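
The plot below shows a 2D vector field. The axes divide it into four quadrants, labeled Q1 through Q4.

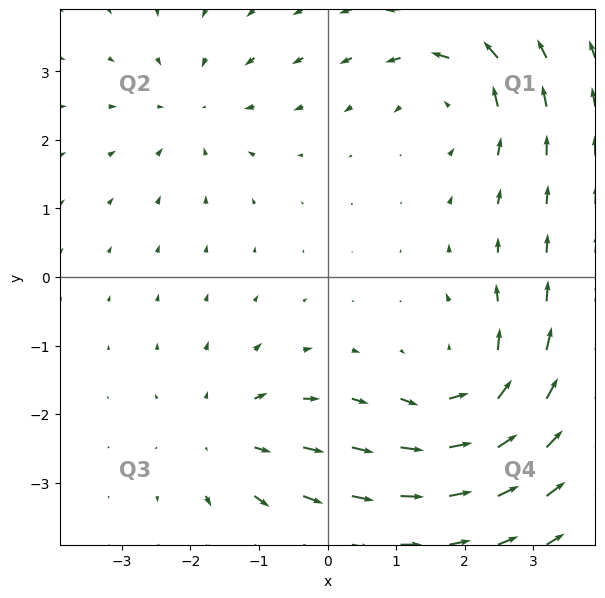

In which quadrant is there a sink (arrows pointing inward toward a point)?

Q2

The sink sits at approximately (-2.0, 2.5), which lies in quadrant Q2. The divergence there is about -3, negative as expected for a sink.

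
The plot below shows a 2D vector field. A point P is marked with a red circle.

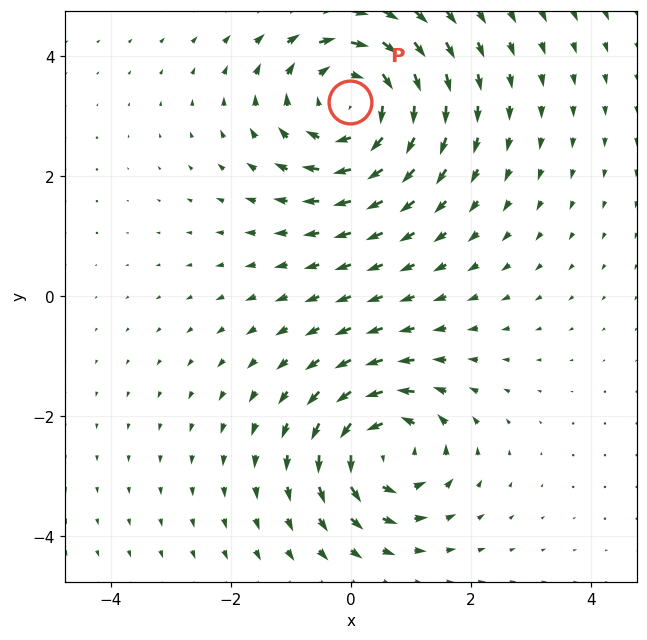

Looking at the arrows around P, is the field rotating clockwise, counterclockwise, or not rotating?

clockwise

Near P at (-0.0, 3.2) the arrows circulate clockwise. The curl (z-component) there is about -4; negative curl means clockwise rotation.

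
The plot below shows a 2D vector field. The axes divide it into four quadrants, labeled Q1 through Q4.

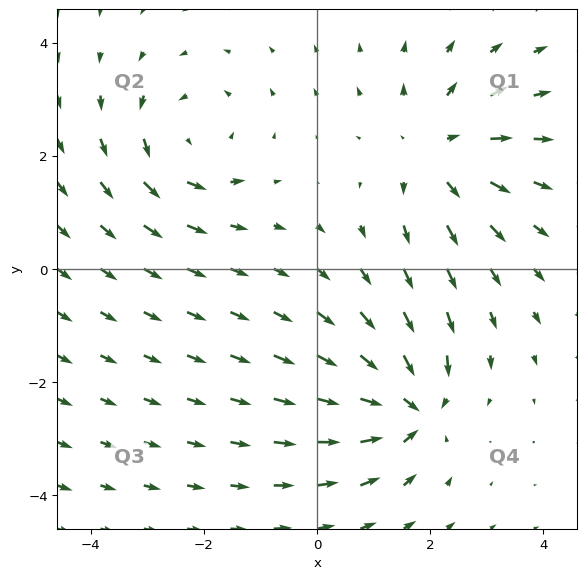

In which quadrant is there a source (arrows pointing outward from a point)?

Q1

The source sits at approximately (2.1, 2.1), which lies in quadrant Q1. The divergence there is about +4, positive as expected for a source.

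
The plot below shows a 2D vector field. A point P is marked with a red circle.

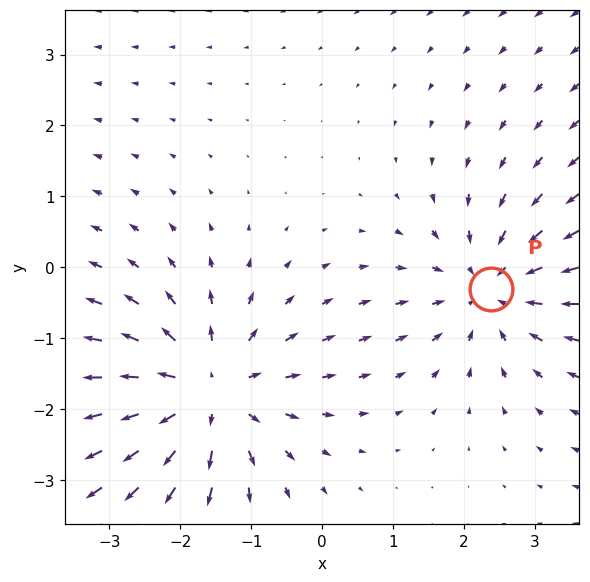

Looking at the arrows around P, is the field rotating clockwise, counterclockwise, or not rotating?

Near P at (2.4, -0.3) the arrows show no circulation. The curl there is ≈0.

not rotating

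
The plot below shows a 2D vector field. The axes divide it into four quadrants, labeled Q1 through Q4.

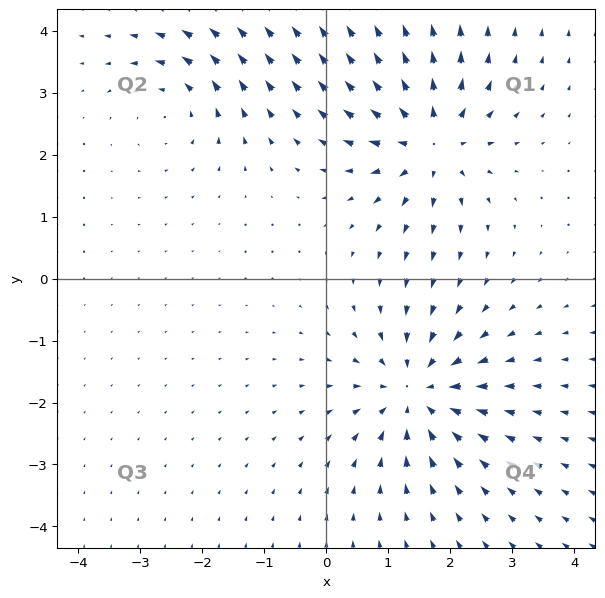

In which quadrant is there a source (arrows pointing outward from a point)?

The source sits at approximately (1.7, 2.2), which lies in quadrant Q1. The divergence there is about +5, positive as expected for a source.

Q1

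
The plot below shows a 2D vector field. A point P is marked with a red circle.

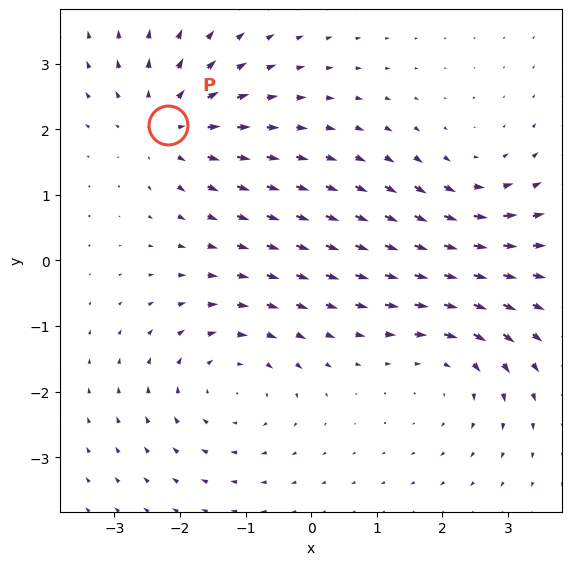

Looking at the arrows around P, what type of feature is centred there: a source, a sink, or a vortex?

At P (-2.2, 2.1) the arrows spread outward. Divergence about +3, curl ≈0 — positive divergence with near-zero curl is a source.

source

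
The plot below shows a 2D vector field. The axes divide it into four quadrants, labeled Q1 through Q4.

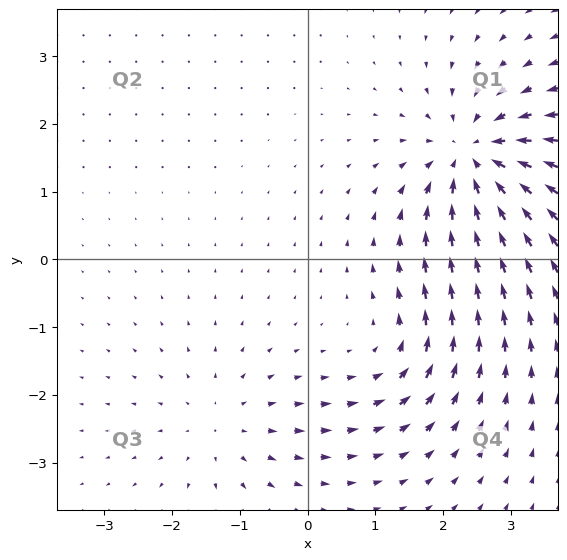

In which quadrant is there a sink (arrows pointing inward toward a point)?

The sink sits at approximately (2.5, 1.5), which lies in quadrant Q1. The divergence there is about -6, negative as expected for a sink.

Q1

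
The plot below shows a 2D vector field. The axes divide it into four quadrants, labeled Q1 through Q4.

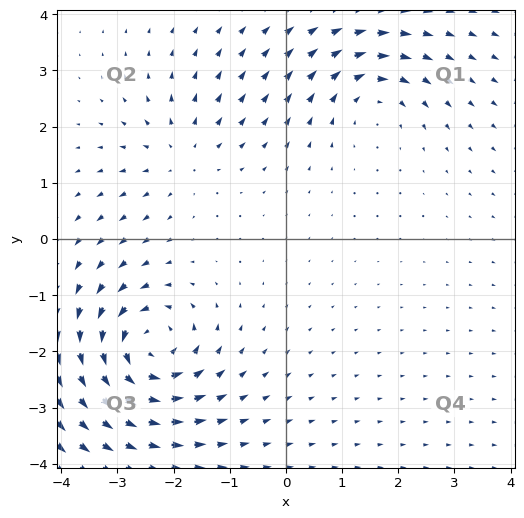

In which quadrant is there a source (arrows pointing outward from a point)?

Q2

The source sits at approximately (-1.8, 1.5), which lies in quadrant Q2. The divergence there is about +3, positive as expected for a source.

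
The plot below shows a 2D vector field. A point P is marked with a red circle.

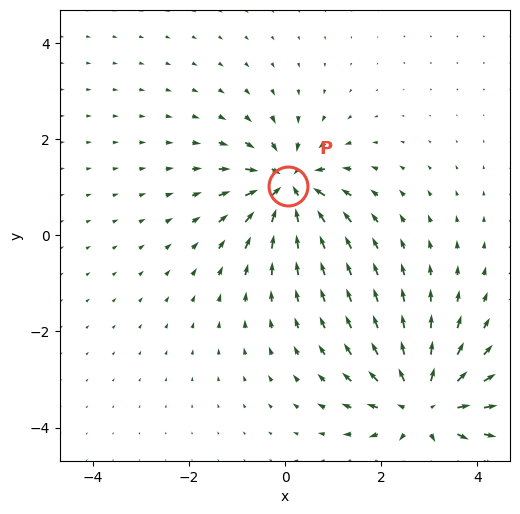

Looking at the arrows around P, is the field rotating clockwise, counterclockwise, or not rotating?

not rotating

Near P at (0.1, 1.0) the arrows show no circulation. The curl there is ≈0.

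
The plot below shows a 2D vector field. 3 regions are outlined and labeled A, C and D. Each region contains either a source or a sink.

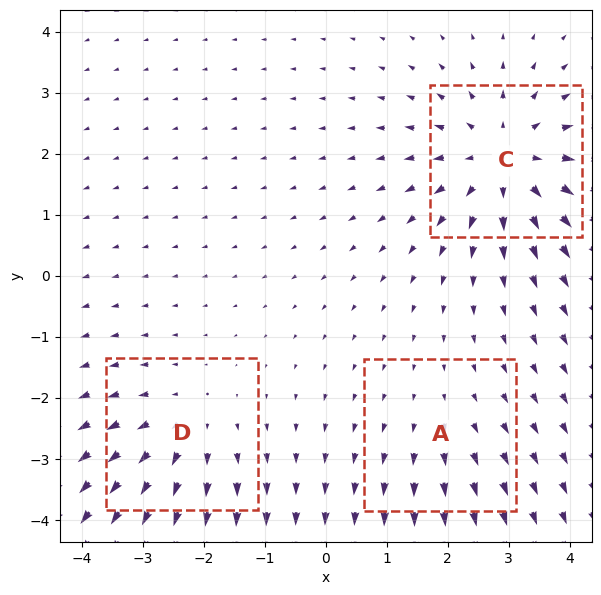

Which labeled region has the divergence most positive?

Divergence at each region's feature centre — A: about +2, C: about +5, D: about +3. Region C is most positive.

C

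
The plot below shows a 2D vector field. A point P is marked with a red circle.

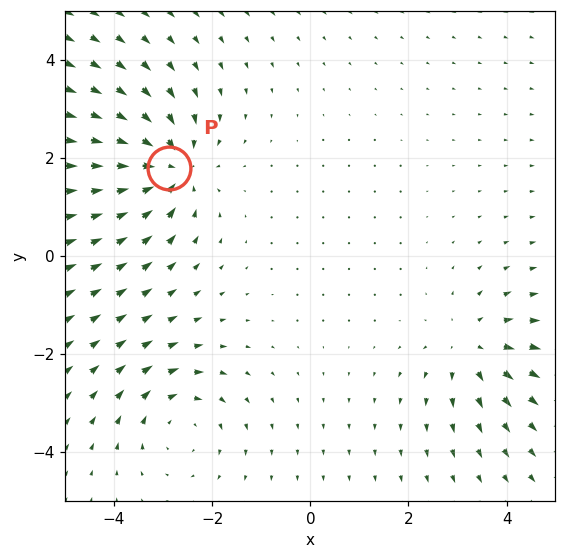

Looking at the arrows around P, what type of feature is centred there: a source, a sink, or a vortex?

sink

At P (-2.9, 1.8) the arrows converge inward. Divergence about -5, curl ≈0 — negative divergence with near-zero curl is a sink.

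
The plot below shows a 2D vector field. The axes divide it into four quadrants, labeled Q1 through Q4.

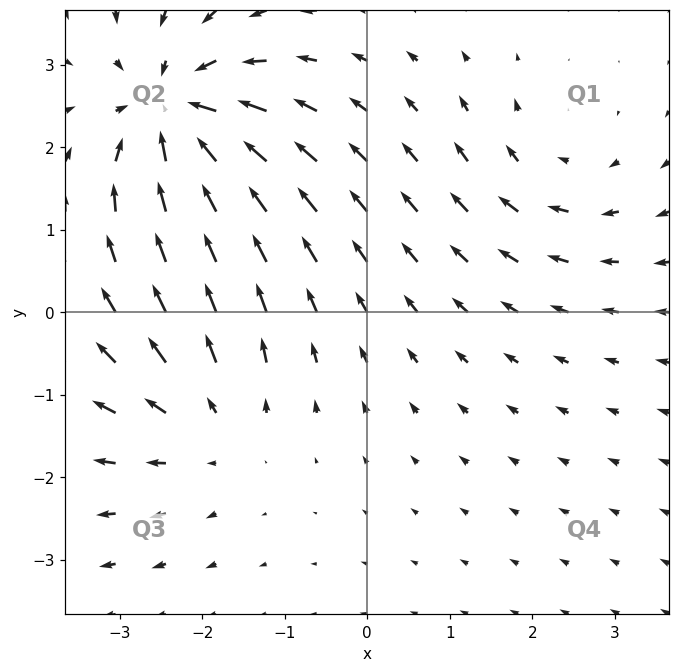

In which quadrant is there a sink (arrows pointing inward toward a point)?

The sink sits at approximately (-2.3, 2.4), which lies in quadrant Q2. The divergence there is about -6, negative as expected for a sink.

Q2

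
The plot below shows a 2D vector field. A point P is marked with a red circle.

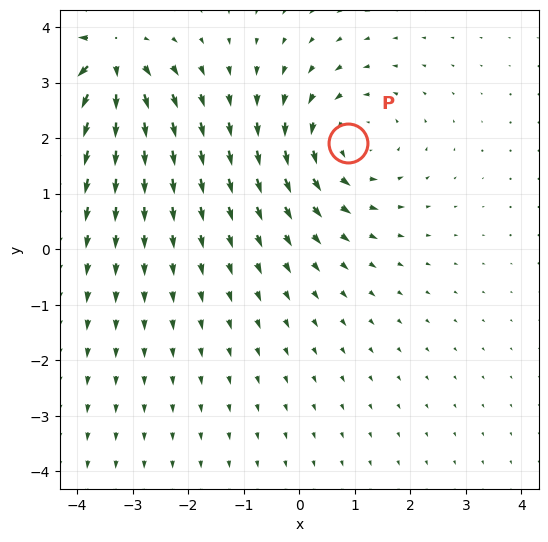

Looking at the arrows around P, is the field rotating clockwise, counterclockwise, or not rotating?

Near P at (0.9, 1.9) the arrows circulate counterclockwise. The curl (z-component) there is about +4; positive curl means counterclockwise rotation.

counterclockwise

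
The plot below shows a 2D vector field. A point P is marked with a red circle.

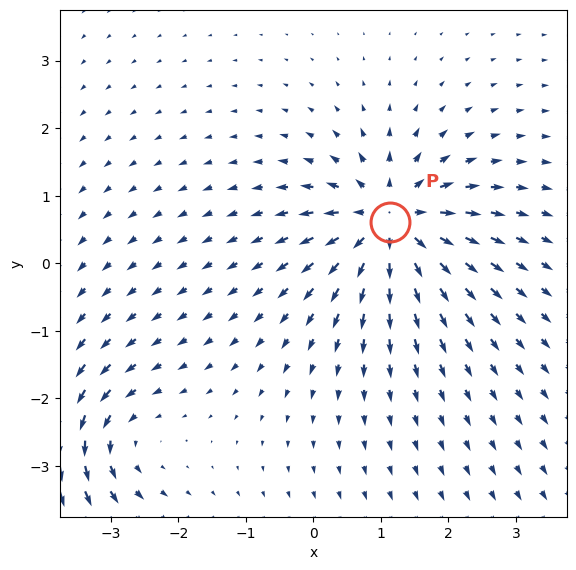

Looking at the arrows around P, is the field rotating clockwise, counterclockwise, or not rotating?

not rotating

Near P at (1.1, 0.6) the arrows show no circulation. The curl there is ≈0.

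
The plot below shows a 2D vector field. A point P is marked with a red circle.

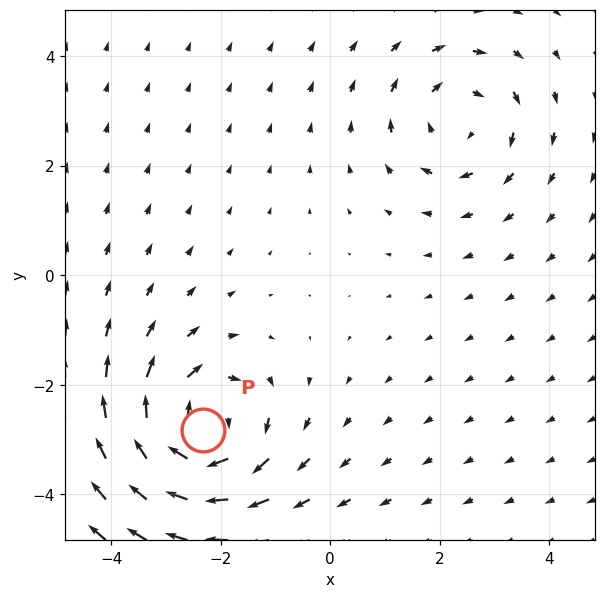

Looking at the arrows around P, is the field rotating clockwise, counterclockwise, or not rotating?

clockwise

Near P at (-2.3, -2.8) the arrows circulate clockwise. The curl (z-component) there is about -4; negative curl means clockwise rotation.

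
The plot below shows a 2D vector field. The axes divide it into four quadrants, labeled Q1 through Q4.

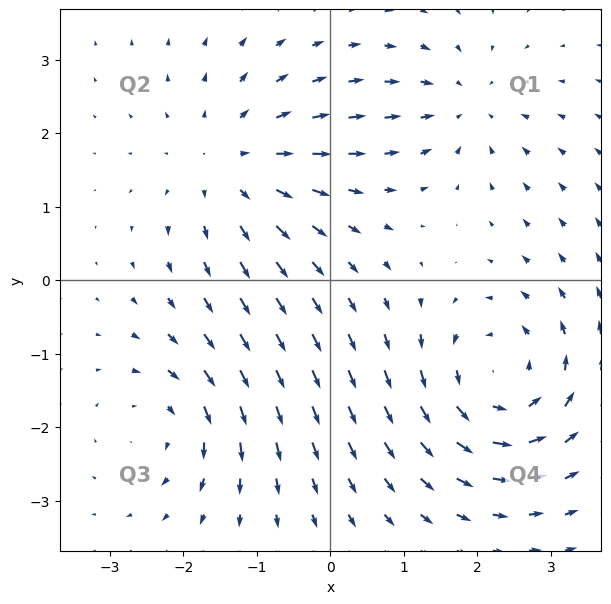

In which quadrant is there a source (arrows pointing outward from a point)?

Q2

The source sits at approximately (-1.3, 1.6), which lies in quadrant Q2. The divergence there is about +3, positive as expected for a source.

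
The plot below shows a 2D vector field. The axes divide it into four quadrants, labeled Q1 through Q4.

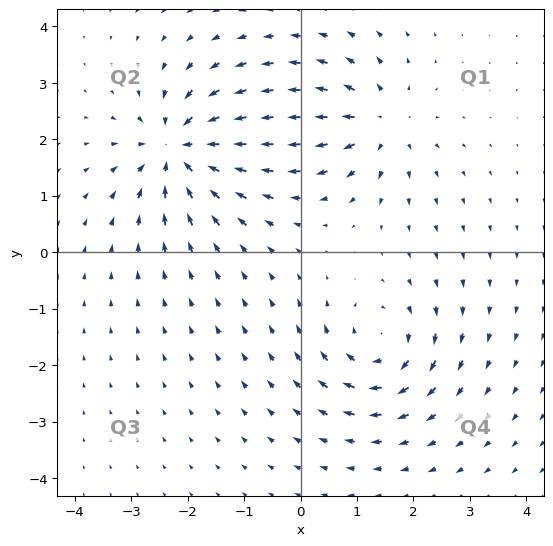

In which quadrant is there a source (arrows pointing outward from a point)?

Q1

The source sits at approximately (1.4, 2.3), which lies in quadrant Q1. The divergence there is about +4, positive as expected for a source.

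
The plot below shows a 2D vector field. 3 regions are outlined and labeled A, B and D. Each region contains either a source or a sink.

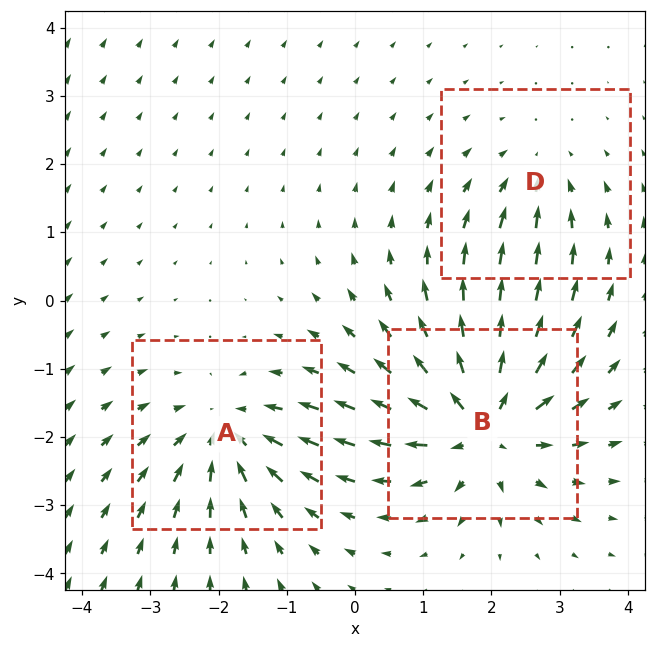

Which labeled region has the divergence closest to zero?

Divergence at each region's feature centre — A: about -4, B: about +5, D: about -2. Region D is closest to zero.

D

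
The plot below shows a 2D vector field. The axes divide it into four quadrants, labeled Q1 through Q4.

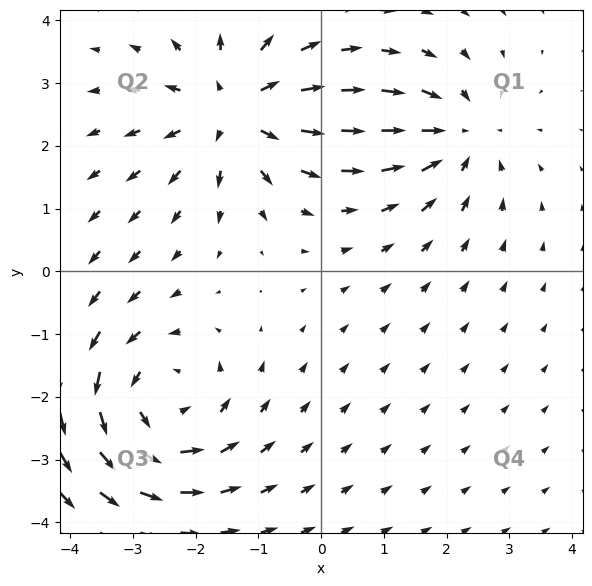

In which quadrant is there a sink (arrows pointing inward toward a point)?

Q1

The sink sits at approximately (2.2, 2.2), which lies in quadrant Q1. The divergence there is about -3, negative as expected for a sink.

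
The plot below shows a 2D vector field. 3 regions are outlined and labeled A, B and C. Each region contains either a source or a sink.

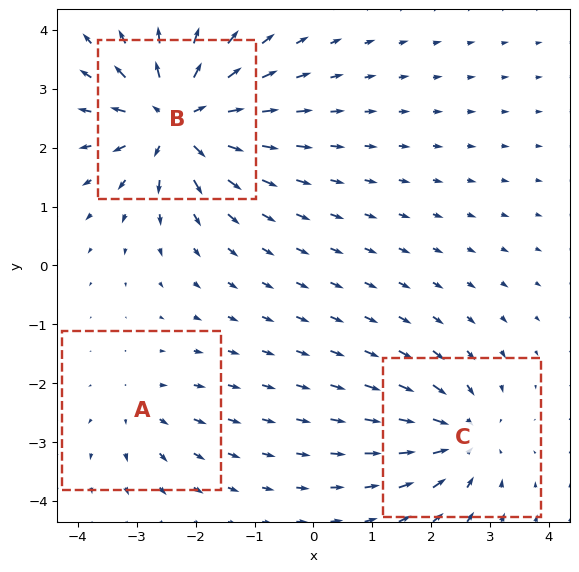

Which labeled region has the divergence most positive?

Divergence at each region's feature centre — A: about +2, B: about +6, C: about -4. Region B is most positive.

B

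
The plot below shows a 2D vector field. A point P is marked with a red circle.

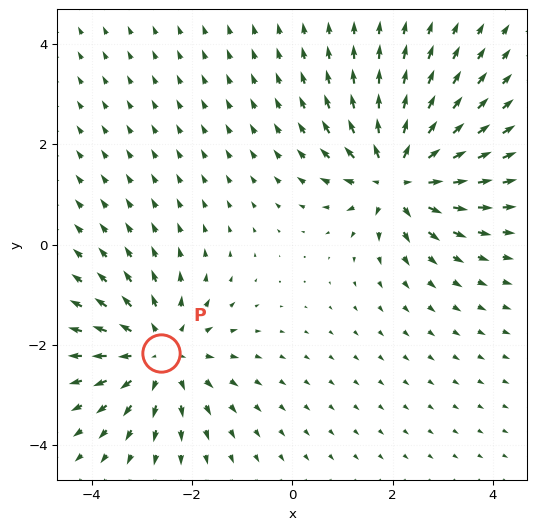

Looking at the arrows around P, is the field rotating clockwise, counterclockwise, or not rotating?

Near P at (-2.6, -2.2) the arrows show no circulation. The curl there is ≈0.

not rotating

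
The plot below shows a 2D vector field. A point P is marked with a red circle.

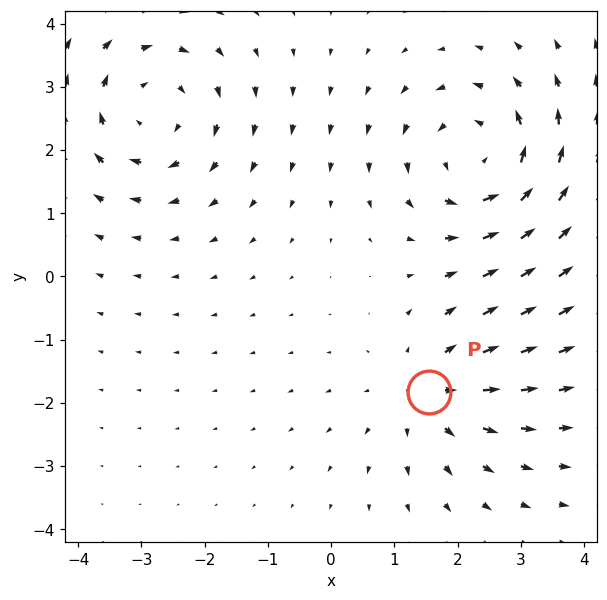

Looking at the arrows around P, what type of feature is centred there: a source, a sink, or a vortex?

At P (1.5, -1.8) the arrows spread outward. Divergence about +3, curl ≈0 — positive divergence with near-zero curl is a source.

source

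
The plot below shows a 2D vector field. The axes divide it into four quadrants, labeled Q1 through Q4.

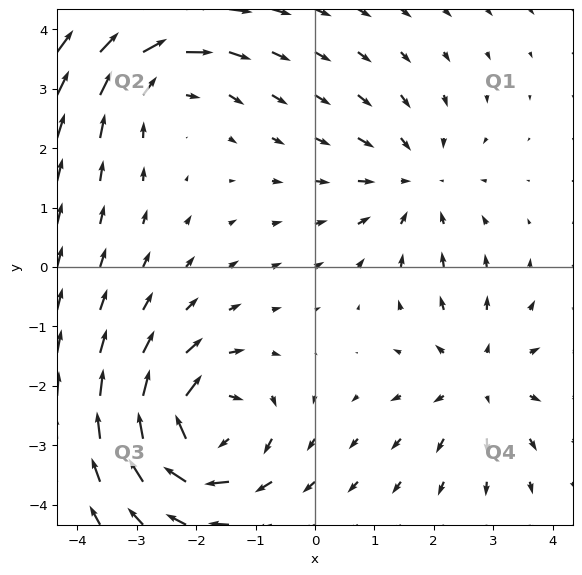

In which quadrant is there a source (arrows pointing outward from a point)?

The source sits at approximately (2.8, -1.9), which lies in quadrant Q4. The divergence there is about +3, positive as expected for a source.

Q4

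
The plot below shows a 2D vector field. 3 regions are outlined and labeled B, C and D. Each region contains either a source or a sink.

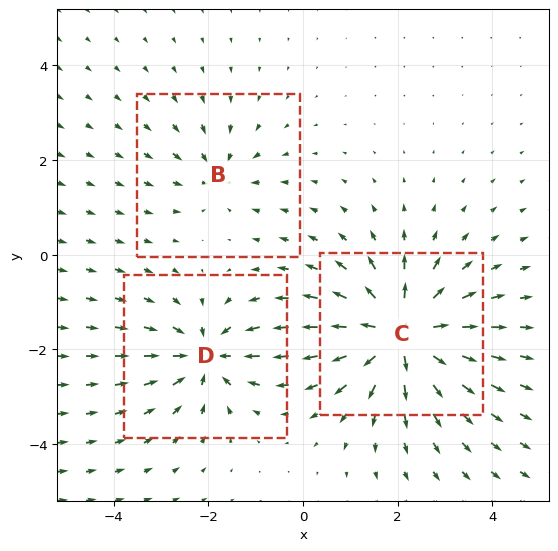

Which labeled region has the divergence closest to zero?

Divergence at each region's feature centre — B: about -2, C: about +6, D: about -4. Region B is closest to zero.

B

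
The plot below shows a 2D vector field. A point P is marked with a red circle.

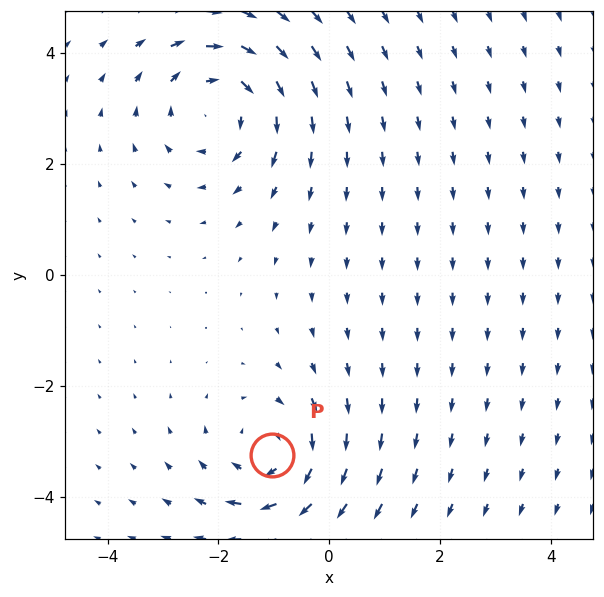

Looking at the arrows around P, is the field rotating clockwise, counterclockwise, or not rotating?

Near P at (-1.0, -3.2) the arrows circulate clockwise. The curl (z-component) there is about -4; negative curl means clockwise rotation.

clockwise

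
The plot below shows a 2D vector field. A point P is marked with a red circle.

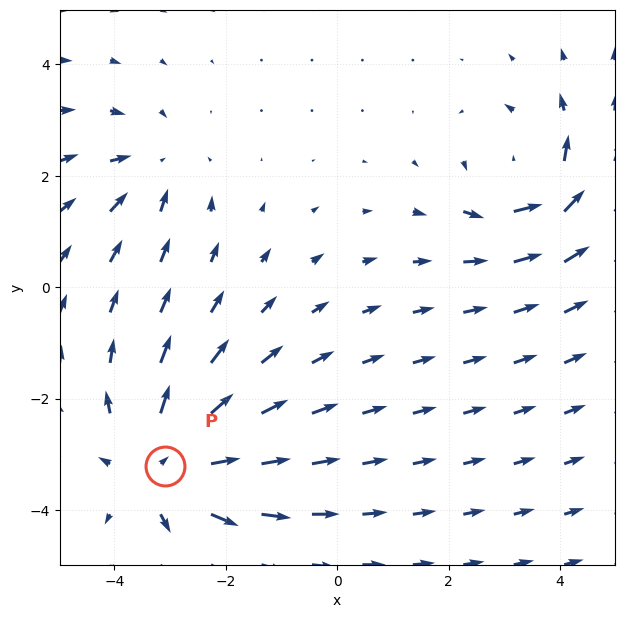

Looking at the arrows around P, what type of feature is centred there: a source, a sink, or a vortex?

source

At P (-3.1, -3.2) the arrows spread outward. Divergence about +4, curl ≈0 — positive divergence with near-zero curl is a source.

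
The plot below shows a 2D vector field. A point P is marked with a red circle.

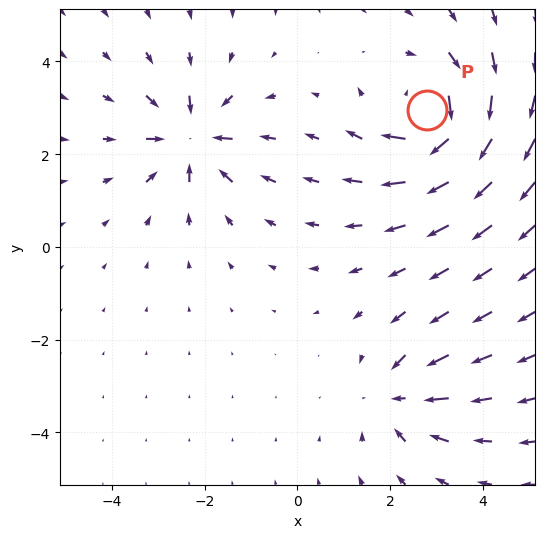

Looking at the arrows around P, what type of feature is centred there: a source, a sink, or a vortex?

At P (2.8, 2.9) the arrows circulate clockwise. Divergence ≈0, curl about -5 — near-zero divergence with nonzero curl is a vortex.

vortex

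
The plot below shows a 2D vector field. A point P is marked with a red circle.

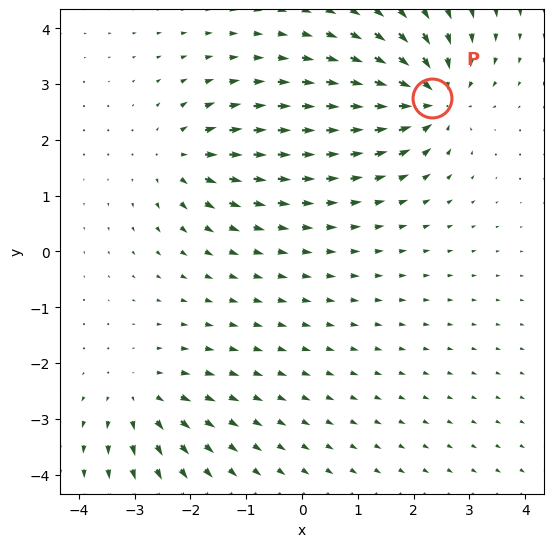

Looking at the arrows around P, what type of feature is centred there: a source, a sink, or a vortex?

At P (2.3, 2.7) the arrows converge inward. Divergence about -6, curl ≈0 — negative divergence with near-zero curl is a sink.

sink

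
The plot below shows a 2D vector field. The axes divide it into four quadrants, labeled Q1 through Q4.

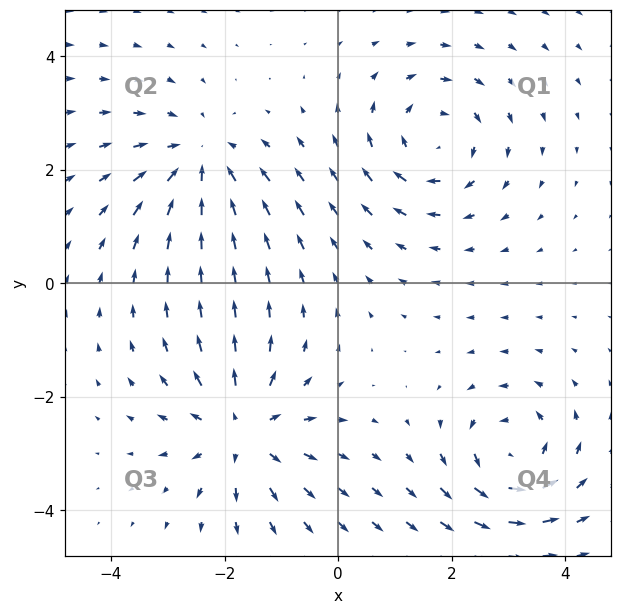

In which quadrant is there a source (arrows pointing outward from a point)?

The source sits at approximately (-1.7, -2.6), which lies in quadrant Q3. The divergence there is about +5, positive as expected for a source.

Q3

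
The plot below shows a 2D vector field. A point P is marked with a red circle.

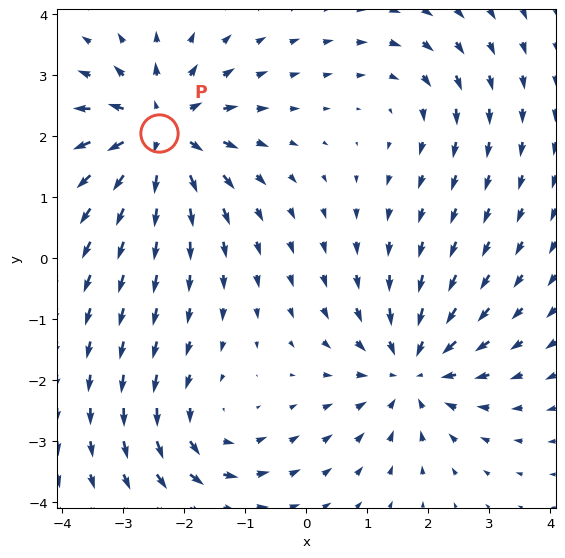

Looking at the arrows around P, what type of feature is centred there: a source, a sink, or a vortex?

source

At P (-2.4, 2.1) the arrows spread outward. Divergence about +6, curl ≈0 — positive divergence with near-zero curl is a source.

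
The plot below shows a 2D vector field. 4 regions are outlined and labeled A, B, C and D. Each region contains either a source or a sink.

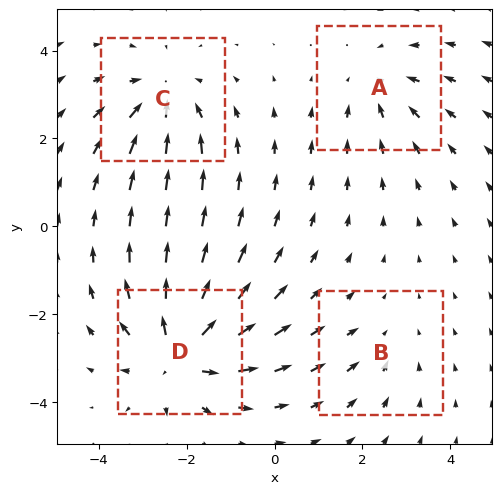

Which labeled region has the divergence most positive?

D

Divergence at each region's feature centre — A: about -3, B: about -2, C: about -4, D: about +6. Region D is most positive.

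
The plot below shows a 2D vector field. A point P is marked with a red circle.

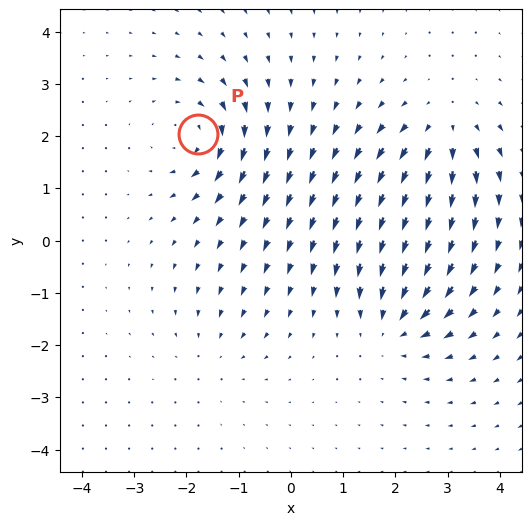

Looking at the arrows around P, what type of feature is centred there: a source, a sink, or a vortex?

At P (-1.8, 2.0) the arrows circulate clockwise. Divergence ≈0, curl about -6 — near-zero divergence with nonzero curl is a vortex.

vortex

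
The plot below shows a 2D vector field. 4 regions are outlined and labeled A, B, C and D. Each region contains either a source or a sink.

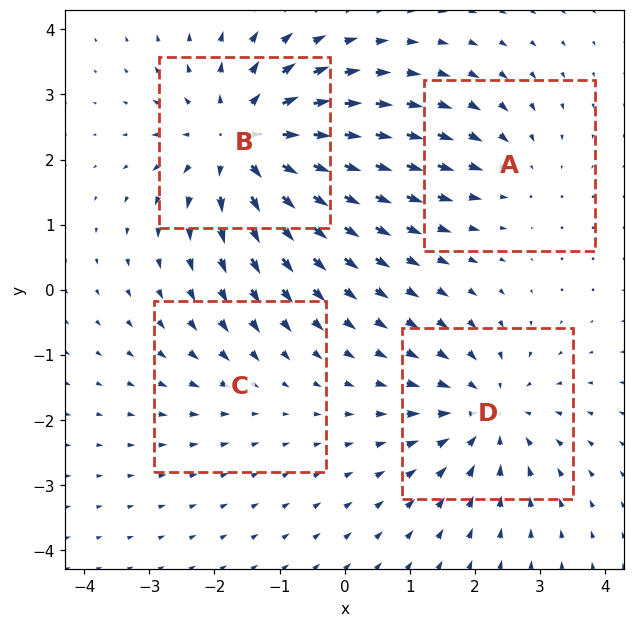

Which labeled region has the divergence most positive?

B

Divergence at each region's feature centre — A: about -3, B: about +7, C: about -2, D: about -5. Region B is most positive.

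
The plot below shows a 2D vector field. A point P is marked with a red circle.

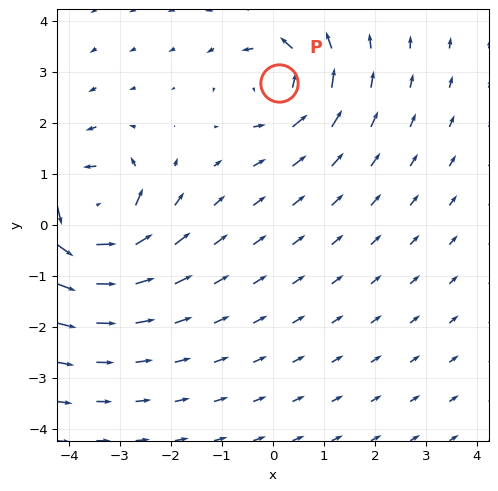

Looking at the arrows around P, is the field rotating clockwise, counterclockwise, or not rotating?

counterclockwise

Near P at (0.1, 2.8) the arrows circulate counterclockwise. The curl (z-component) there is about +4; positive curl means counterclockwise rotation.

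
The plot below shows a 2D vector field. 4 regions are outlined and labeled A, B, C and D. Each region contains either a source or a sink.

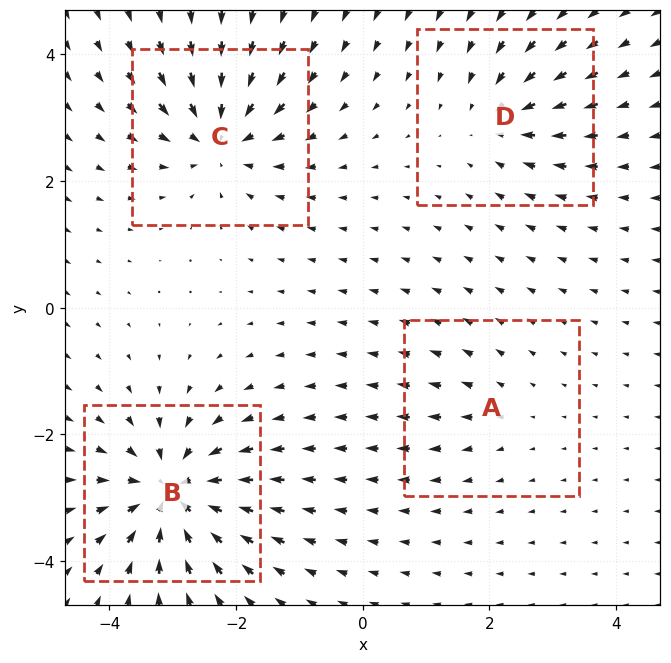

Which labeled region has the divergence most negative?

Divergence at each region's feature centre — A: about +2, B: about -8, C: about -7, D: about -4. Region B is most negative.

B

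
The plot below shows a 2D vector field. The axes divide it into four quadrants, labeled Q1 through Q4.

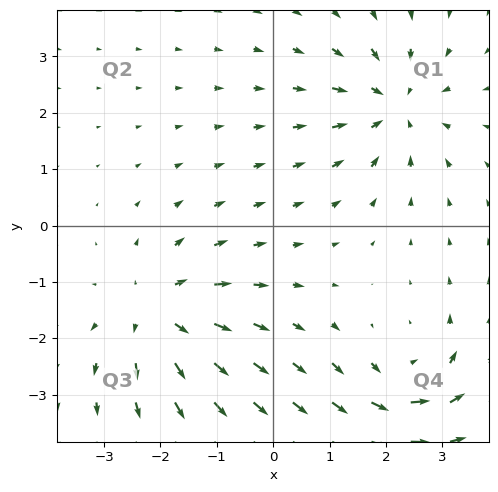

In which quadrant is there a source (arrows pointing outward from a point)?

The source sits at approximately (-2.1, -1.5), which lies in quadrant Q3. The divergence there is about +4, positive as expected for a source.

Q3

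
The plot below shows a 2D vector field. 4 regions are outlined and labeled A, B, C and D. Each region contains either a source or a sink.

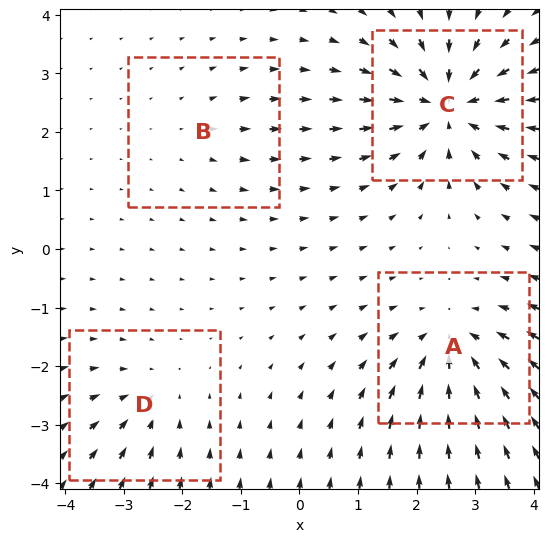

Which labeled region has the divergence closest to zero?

B

Divergence at each region's feature centre — A: about -5, B: about +2, C: about -7, D: about -3. Region B is closest to zero.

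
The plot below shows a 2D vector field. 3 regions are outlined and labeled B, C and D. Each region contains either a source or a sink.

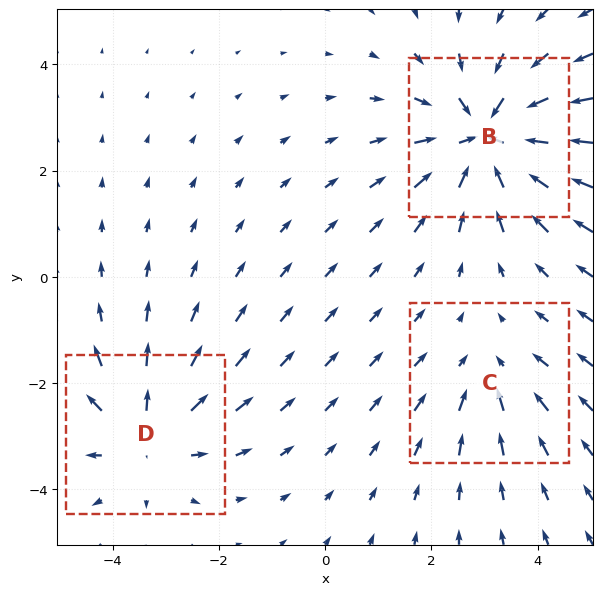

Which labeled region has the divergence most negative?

Divergence at each region's feature centre — B: about -4, C: about -2, D: about +3. Region B is most negative.

B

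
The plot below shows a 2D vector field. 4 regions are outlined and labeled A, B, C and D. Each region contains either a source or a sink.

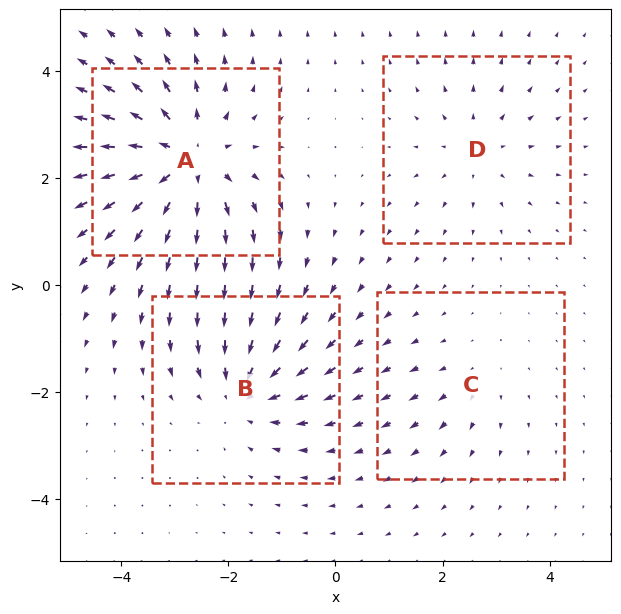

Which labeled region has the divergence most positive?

Divergence at each region's feature centre — A: about +7, B: about -5, C: about +2, D: about +3. Region A is most positive.

A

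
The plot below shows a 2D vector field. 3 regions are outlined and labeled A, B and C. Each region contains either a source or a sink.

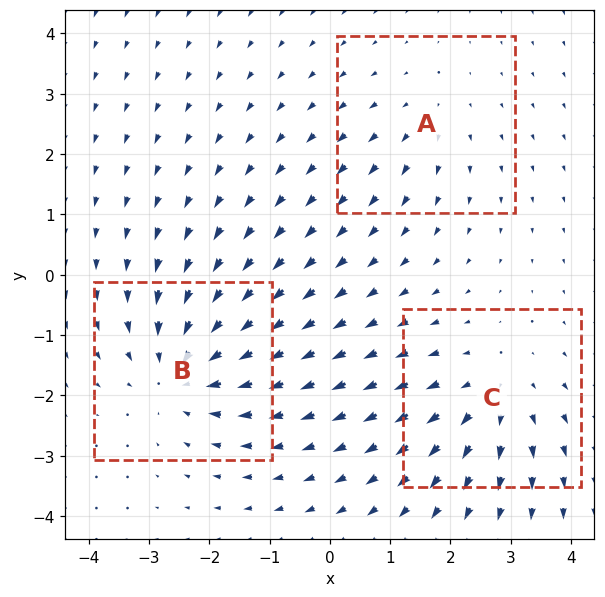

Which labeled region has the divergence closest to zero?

A

Divergence at each region's feature centre — A: about +2, B: about -4, C: about +3. Region A is closest to zero.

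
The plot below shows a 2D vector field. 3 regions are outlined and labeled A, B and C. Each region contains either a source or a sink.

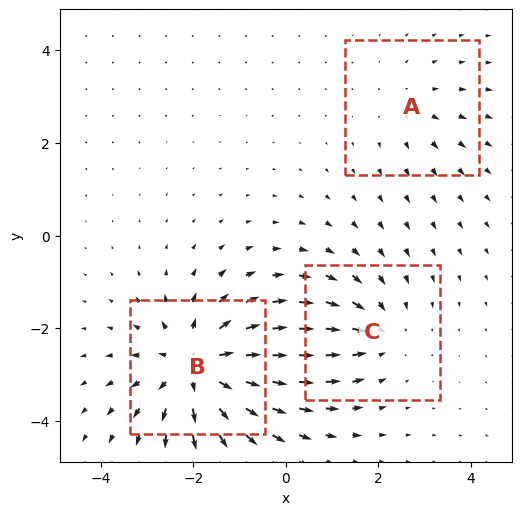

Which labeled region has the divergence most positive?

Divergence at each region's feature centre — A: about +2, B: about +5, C: about -3. Region B is most positive.

B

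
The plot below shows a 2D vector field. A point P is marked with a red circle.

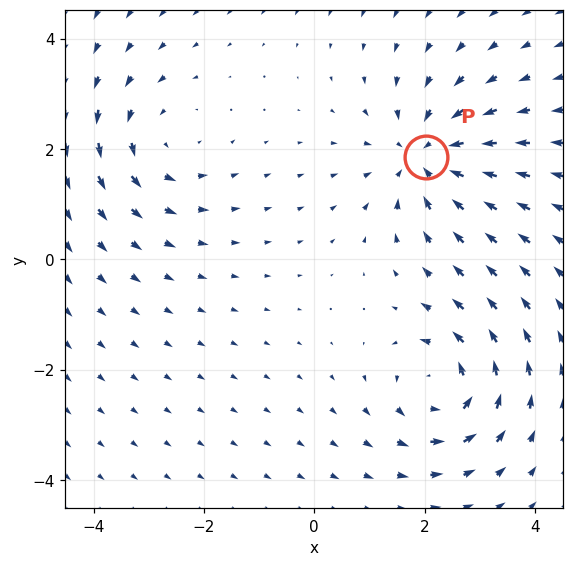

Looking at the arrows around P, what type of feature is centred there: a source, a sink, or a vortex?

sink

At P (2.0, 1.9) the arrows converge inward. Divergence about -4, curl ≈0 — negative divergence with near-zero curl is a sink.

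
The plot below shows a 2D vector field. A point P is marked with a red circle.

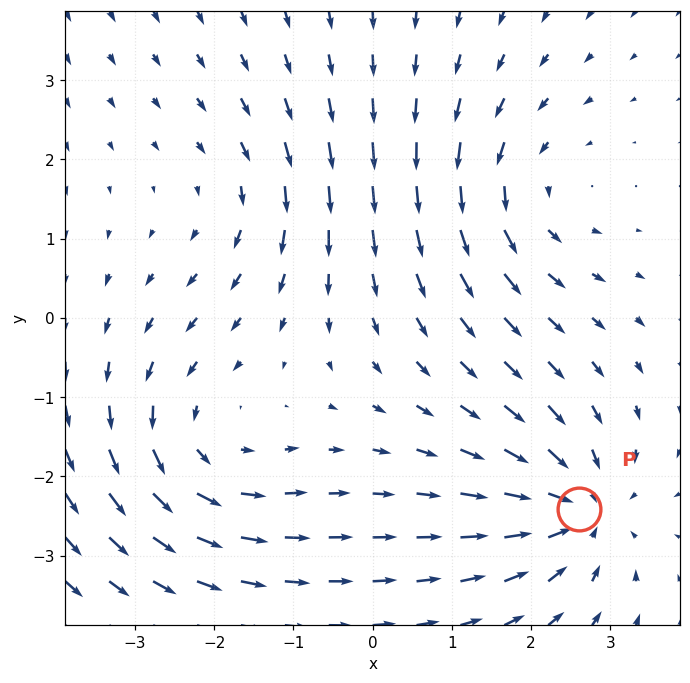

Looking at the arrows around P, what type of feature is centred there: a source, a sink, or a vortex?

At P (2.6, -2.4) the arrows converge inward. Divergence about -6, curl ≈0 — negative divergence with near-zero curl is a sink.

sink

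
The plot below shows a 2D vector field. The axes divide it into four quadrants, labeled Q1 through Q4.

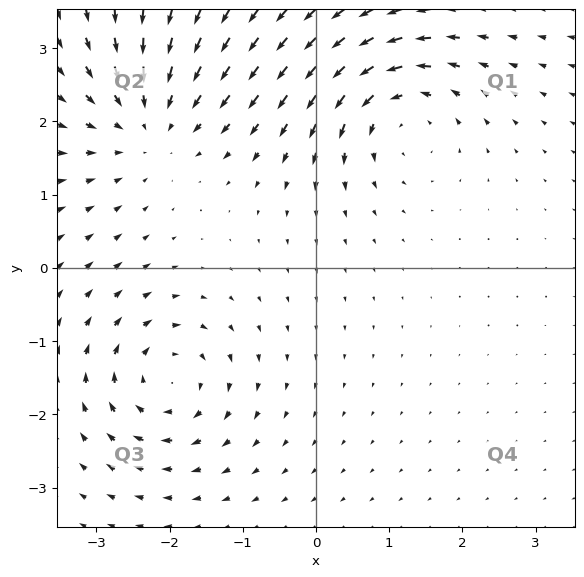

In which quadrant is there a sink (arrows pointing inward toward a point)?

The sink sits at approximately (-2.3, 2.0), which lies in quadrant Q2. The divergence there is about -4, negative as expected for a sink.

Q2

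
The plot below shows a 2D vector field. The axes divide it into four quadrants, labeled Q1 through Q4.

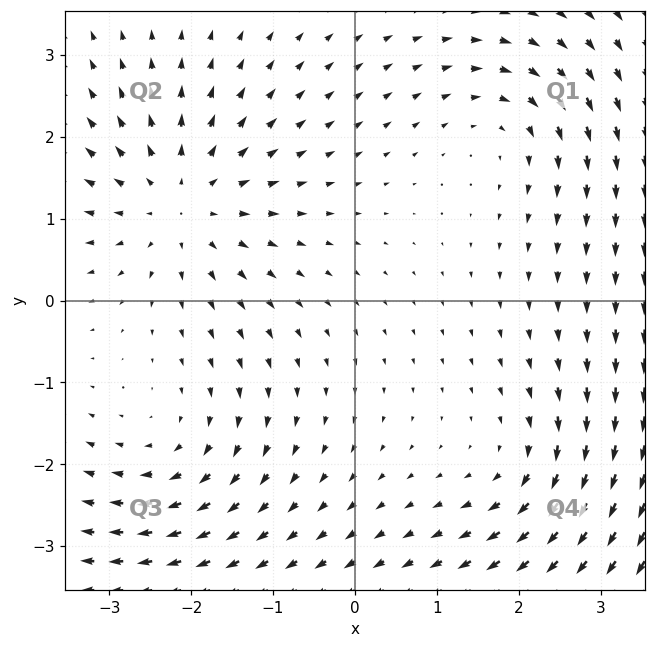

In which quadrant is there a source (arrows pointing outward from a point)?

Q2

The source sits at approximately (-2.1, 1.2), which lies in quadrant Q2. The divergence there is about +4, positive as expected for a source.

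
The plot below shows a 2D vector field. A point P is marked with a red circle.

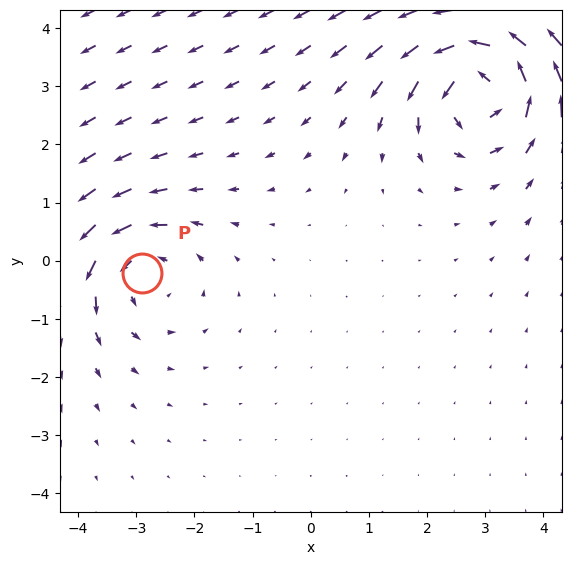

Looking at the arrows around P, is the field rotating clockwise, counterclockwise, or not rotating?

counterclockwise

Near P at (-2.9, -0.2) the arrows circulate counterclockwise. The curl (z-component) there is about +3; positive curl means counterclockwise rotation.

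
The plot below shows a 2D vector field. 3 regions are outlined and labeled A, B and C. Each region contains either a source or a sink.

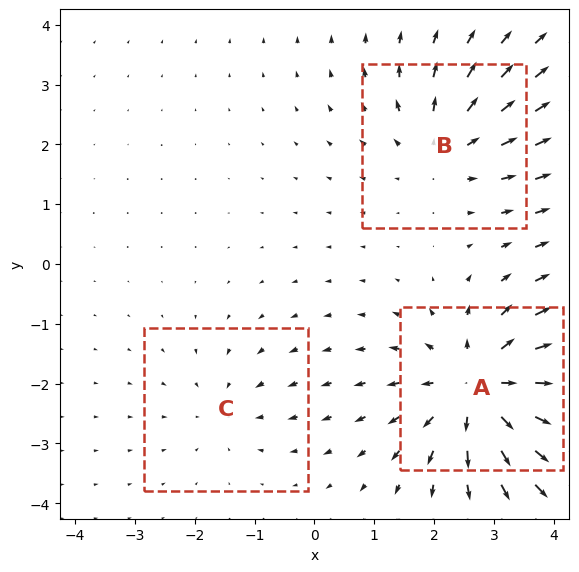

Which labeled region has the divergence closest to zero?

Divergence at each region's feature centre — A: about +5, B: about +3, C: about -2. Region C is closest to zero.

C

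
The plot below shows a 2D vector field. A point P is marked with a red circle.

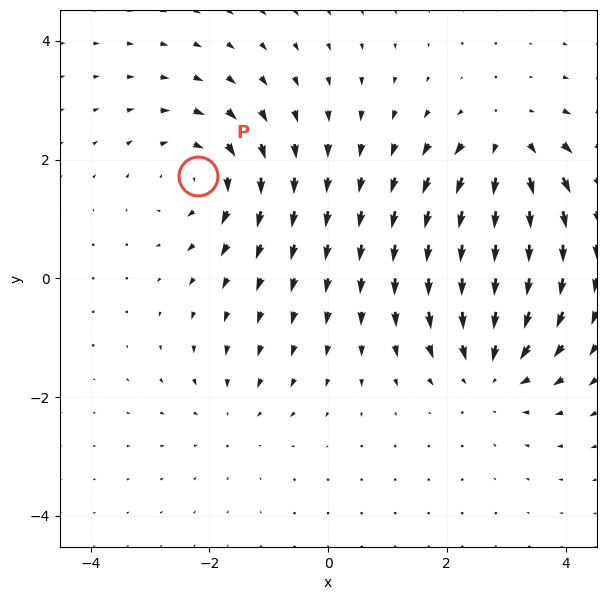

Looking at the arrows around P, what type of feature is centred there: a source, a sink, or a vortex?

At P (-2.2, 1.7) the arrows circulate clockwise. Divergence ≈0, curl about -5 — near-zero divergence with nonzero curl is a vortex.

vortex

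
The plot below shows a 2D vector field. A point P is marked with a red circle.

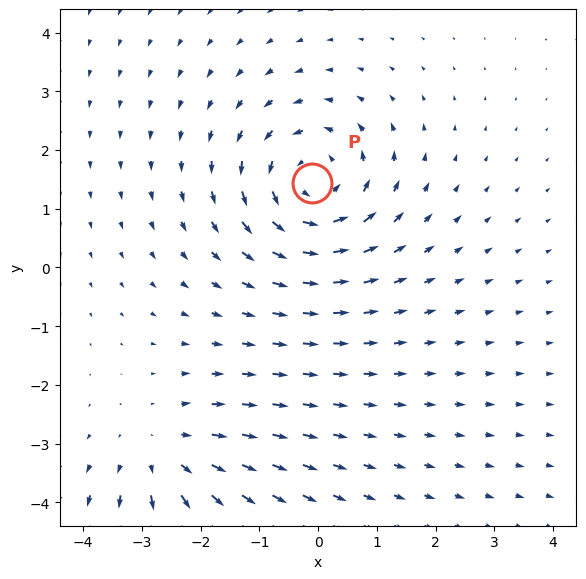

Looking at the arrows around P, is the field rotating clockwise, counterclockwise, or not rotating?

Near P at (-0.1, 1.4) the arrows circulate counterclockwise. The curl (z-component) there is about +5; positive curl means counterclockwise rotation.

counterclockwise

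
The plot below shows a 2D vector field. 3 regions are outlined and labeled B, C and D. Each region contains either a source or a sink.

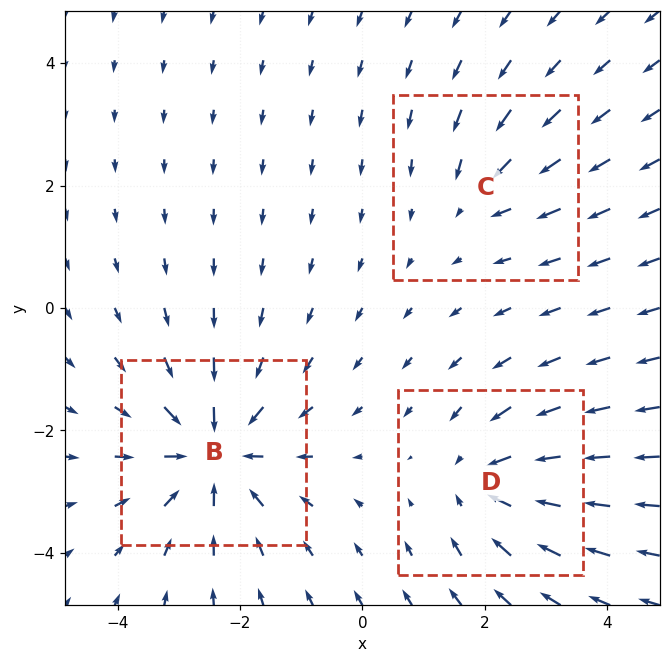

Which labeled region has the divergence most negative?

B

Divergence at each region's feature centre — B: about -5, C: about -2, D: about -3. Region B is most negative.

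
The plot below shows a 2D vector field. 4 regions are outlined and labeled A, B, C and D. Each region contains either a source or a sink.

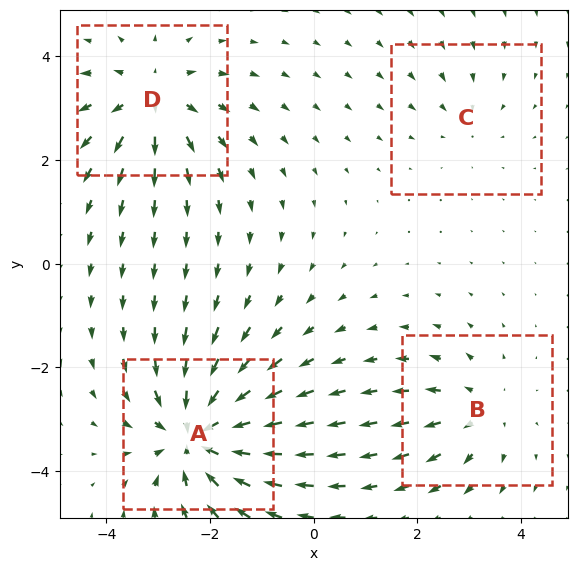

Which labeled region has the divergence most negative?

A

Divergence at each region's feature centre — A: about -7, B: about +3, C: about -2, D: about +5. Region A is most negative.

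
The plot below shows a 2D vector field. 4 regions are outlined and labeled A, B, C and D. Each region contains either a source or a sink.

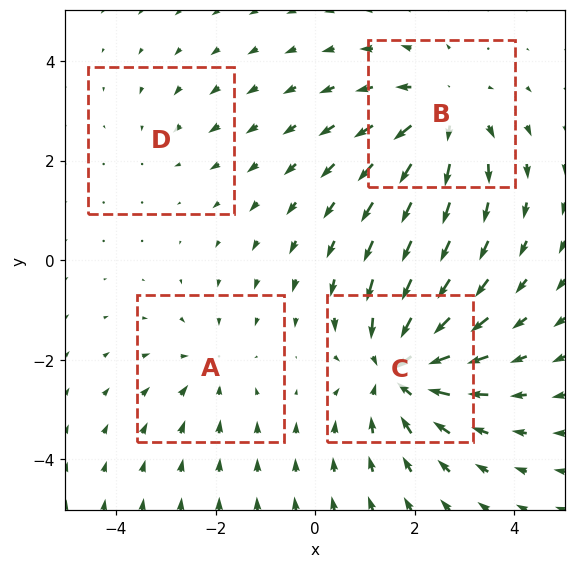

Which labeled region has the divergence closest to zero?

D

Divergence at each region's feature centre — A: about -3, B: about +5, C: about -6, D: about -2. Region D is closest to zero.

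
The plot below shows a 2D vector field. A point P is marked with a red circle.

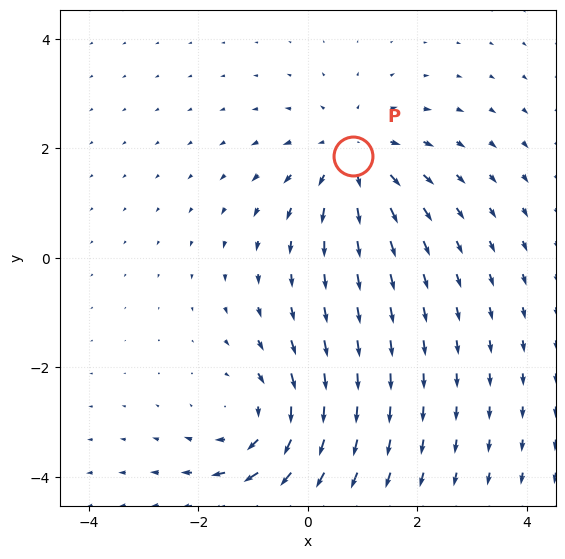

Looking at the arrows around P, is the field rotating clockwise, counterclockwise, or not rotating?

not rotating

Near P at (0.8, 1.8) the arrows show no circulation. The curl there is ≈0.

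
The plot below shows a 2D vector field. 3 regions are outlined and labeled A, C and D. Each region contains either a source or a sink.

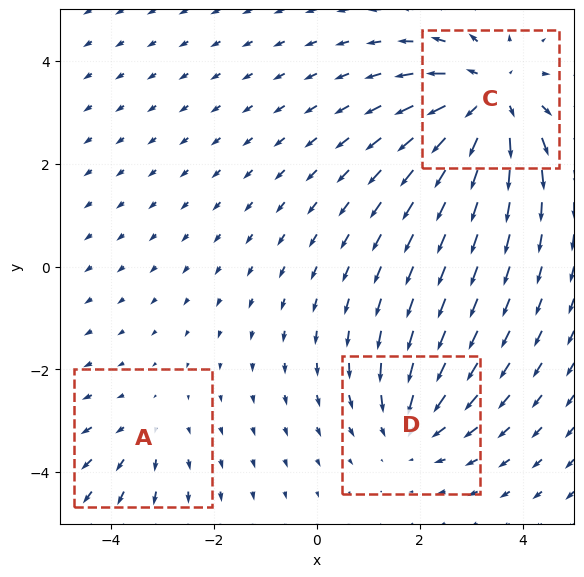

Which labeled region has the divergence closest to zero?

Divergence at each region's feature centre — A: about +2, C: about +5, D: about -3. Region A is closest to zero.

A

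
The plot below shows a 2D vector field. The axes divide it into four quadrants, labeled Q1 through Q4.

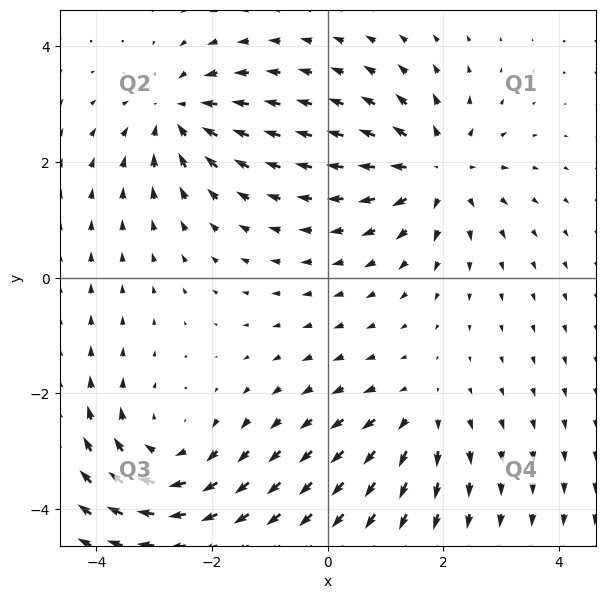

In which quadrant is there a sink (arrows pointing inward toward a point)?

The sink sits at approximately (-2.6, 2.8), which lies in quadrant Q2. The divergence there is about -5, negative as expected for a sink.

Q2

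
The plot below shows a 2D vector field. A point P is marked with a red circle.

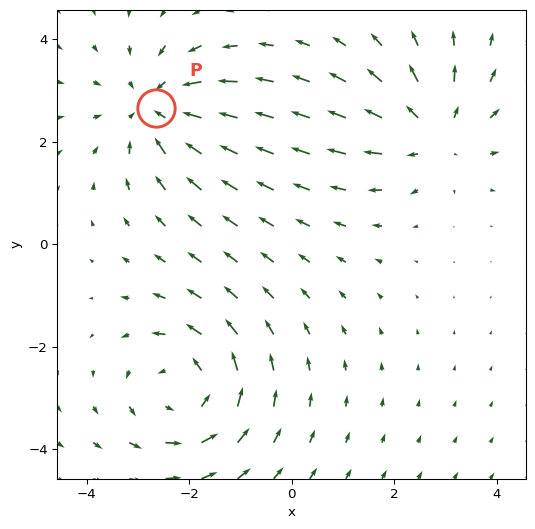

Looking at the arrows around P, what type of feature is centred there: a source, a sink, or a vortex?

At P (-2.6, 2.7) the arrows converge inward. Divergence about -4, curl ≈0 — negative divergence with near-zero curl is a sink.

sink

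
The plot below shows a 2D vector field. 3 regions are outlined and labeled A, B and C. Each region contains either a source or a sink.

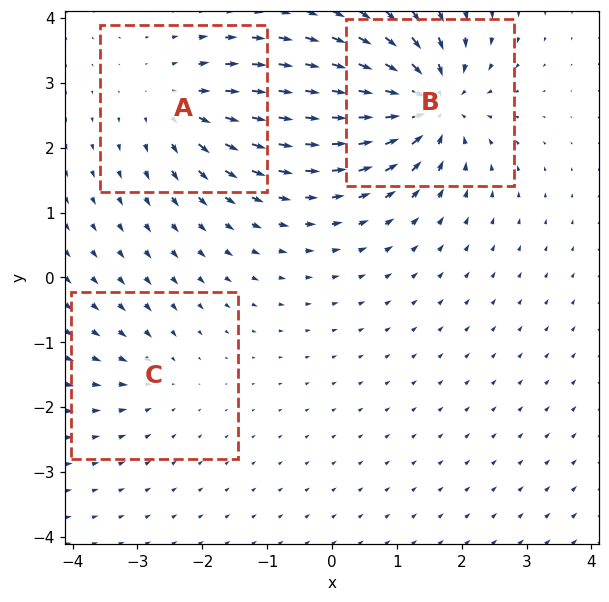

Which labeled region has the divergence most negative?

Divergence at each region's feature centre — A: about +4, B: about -6, C: about -2. Region B is most negative.

B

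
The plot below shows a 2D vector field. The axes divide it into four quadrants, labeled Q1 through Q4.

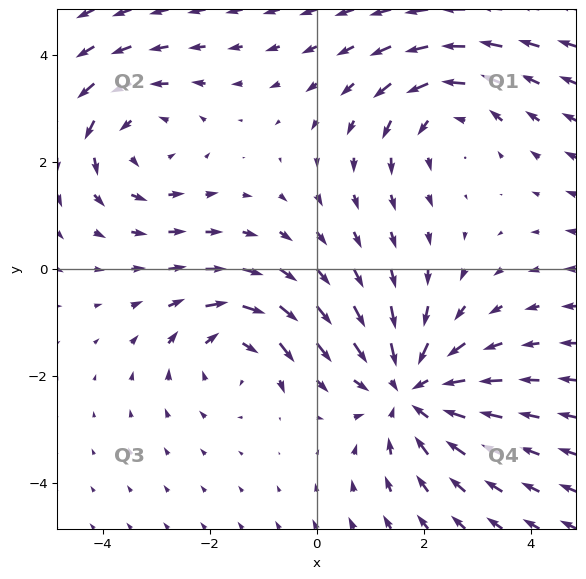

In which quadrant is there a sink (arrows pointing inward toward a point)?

Q4

The sink sits at approximately (1.7, -2.3), which lies in quadrant Q4. The divergence there is about -4, negative as expected for a sink.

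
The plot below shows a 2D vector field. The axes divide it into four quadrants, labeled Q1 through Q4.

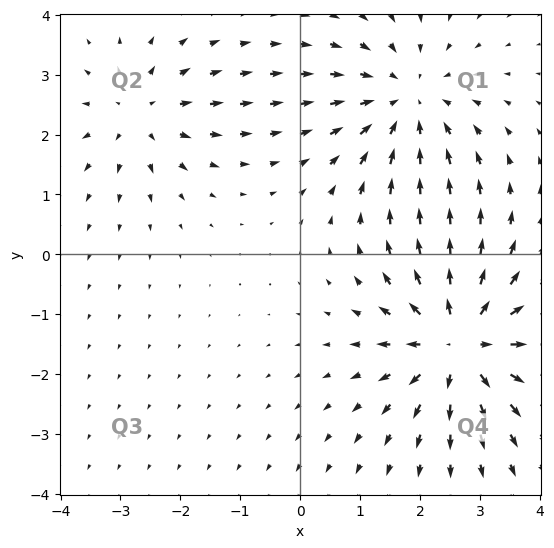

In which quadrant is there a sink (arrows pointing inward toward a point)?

The sink sits at approximately (1.8, 2.6), which lies in quadrant Q1. The divergence there is about -3, negative as expected for a sink.

Q1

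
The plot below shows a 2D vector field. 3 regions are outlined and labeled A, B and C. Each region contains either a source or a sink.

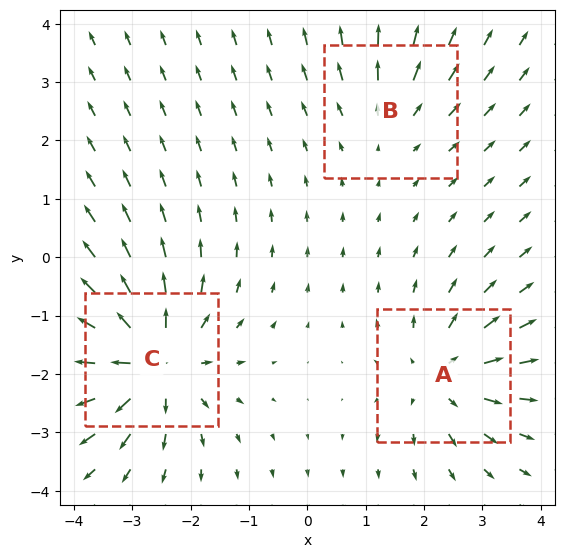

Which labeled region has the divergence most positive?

C

Divergence at each region's feature centre — A: about +3, B: about +2, C: about +5. Region C is most positive.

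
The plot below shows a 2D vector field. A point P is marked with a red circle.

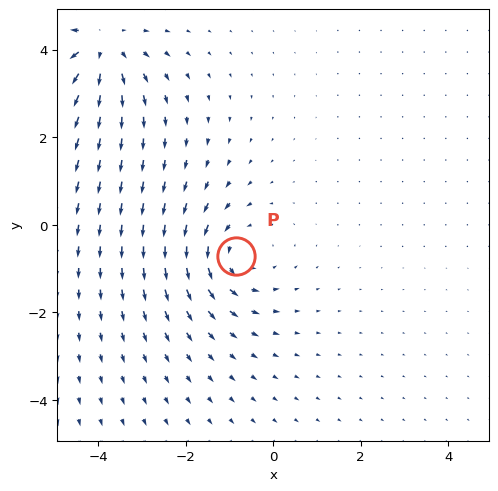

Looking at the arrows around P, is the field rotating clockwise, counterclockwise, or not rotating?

Near P at (-0.9, -0.7) the arrows circulate counterclockwise. The curl (z-component) there is about +2; positive curl means counterclockwise rotation.

counterclockwise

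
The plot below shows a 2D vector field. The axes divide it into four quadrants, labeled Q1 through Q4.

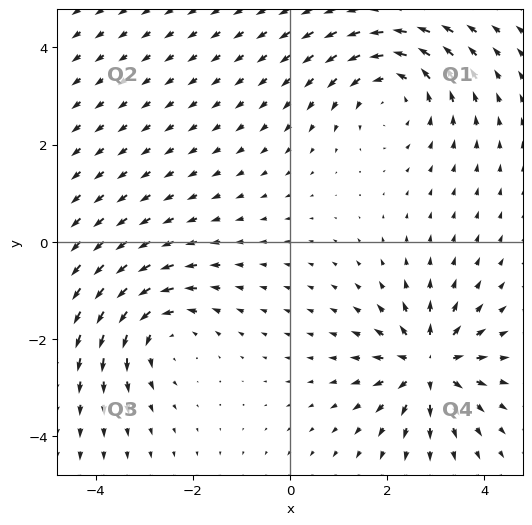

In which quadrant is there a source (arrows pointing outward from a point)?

Q4

The source sits at approximately (2.8, -2.5), which lies in quadrant Q4. The divergence there is about +5, positive as expected for a source.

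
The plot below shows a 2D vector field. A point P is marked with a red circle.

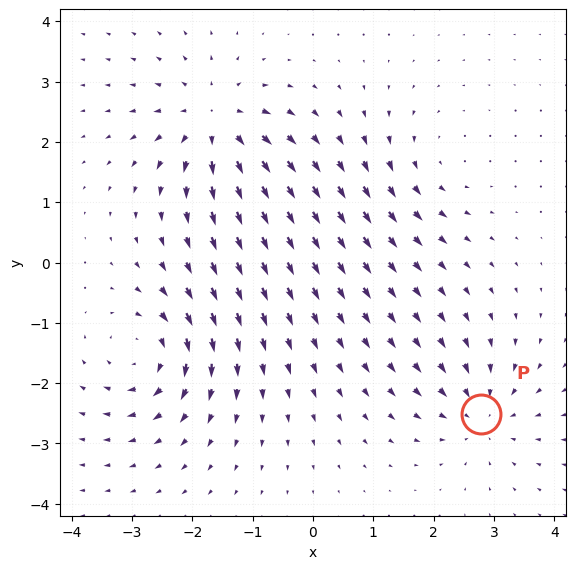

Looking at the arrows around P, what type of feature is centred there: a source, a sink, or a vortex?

sink

At P (2.8, -2.5) the arrows converge inward. Divergence about -4, curl ≈0 — negative divergence with near-zero curl is a sink.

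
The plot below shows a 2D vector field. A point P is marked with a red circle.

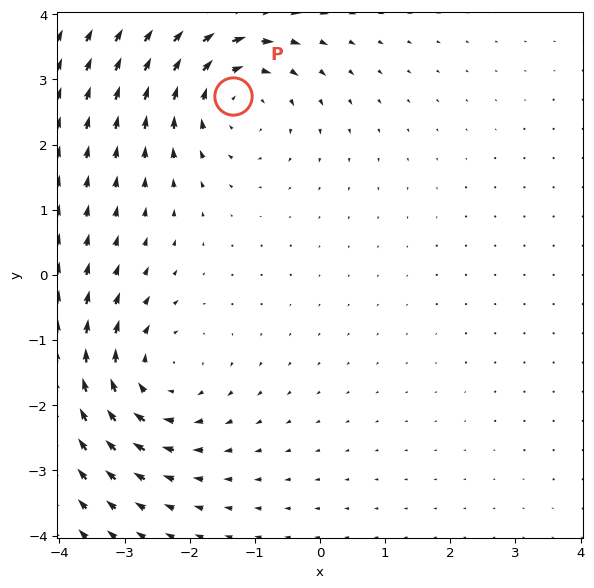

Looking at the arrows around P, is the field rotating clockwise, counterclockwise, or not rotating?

Near P at (-1.3, 2.7) the arrows circulate clockwise. The curl (z-component) there is about -3; negative curl means clockwise rotation.

clockwise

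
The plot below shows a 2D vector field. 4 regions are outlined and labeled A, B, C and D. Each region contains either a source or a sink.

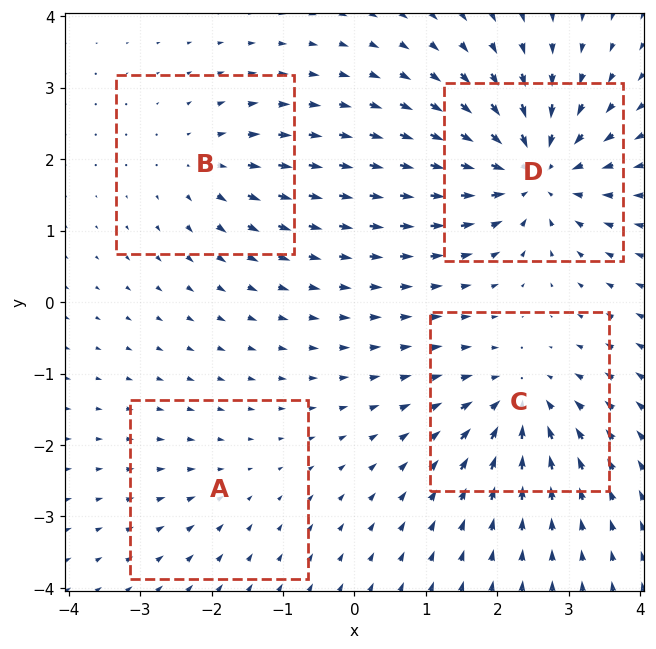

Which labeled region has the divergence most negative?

Divergence at each region's feature centre — A: about -2, B: about +4, C: about -6, D: about -8. Region D is most negative.

D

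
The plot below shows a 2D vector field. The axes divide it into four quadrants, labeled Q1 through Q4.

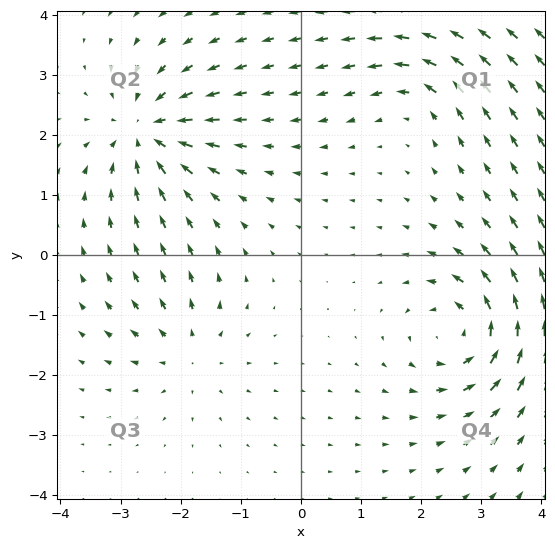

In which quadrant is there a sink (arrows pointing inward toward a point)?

The sink sits at approximately (-2.6, 2.1), which lies in quadrant Q2. The divergence there is about -6, negative as expected for a sink.

Q2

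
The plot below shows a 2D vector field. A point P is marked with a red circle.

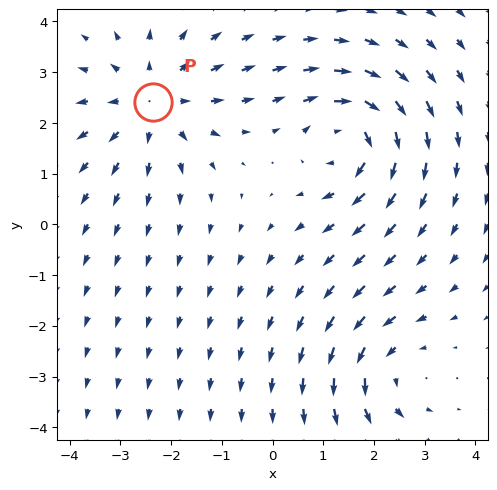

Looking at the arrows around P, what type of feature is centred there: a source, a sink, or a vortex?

source

At P (-2.4, 2.4) the arrows spread outward. Divergence about +3, curl ≈0 — positive divergence with near-zero curl is a source.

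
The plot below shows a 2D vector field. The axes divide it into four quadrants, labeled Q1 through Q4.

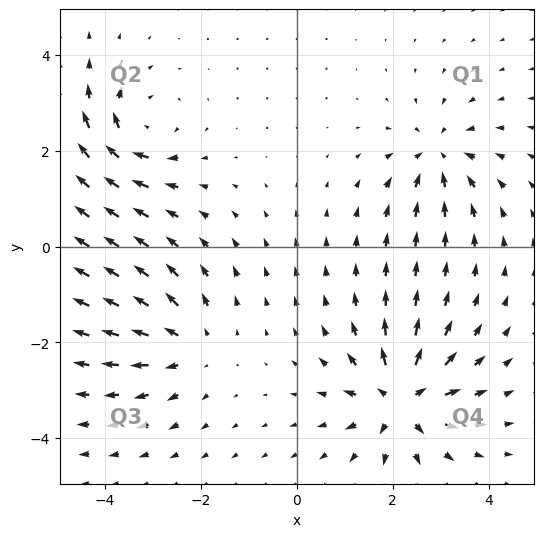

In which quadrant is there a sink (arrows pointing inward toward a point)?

Q1

The sink sits at approximately (2.9, 1.9), which lies in quadrant Q1. The divergence there is about -5, negative as expected for a sink.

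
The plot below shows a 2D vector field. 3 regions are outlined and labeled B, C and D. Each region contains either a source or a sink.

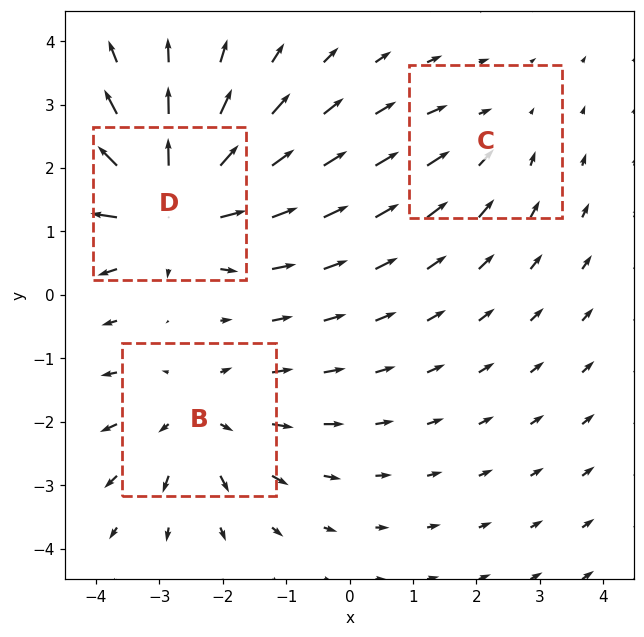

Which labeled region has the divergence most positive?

Divergence at each region's feature centre — B: about +3, C: about -2, D: about +5. Region D is most positive.

D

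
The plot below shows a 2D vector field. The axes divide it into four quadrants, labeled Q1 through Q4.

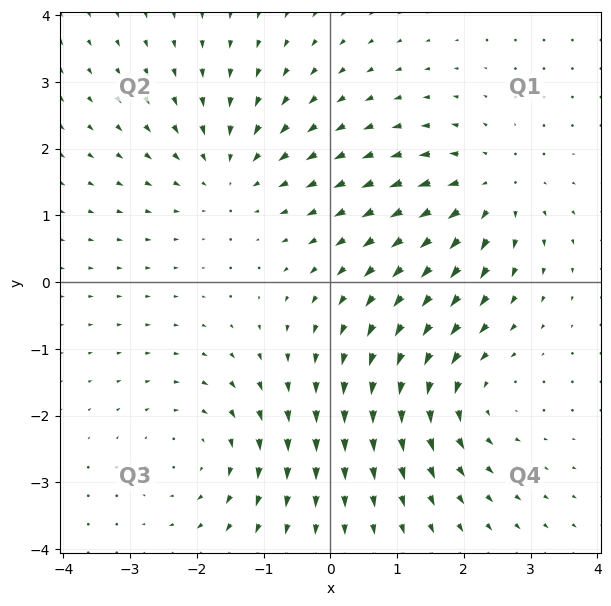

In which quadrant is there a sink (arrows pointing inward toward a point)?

Q2

The sink sits at approximately (-1.5, 1.6), which lies in quadrant Q2. The divergence there is about -3, negative as expected for a sink.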